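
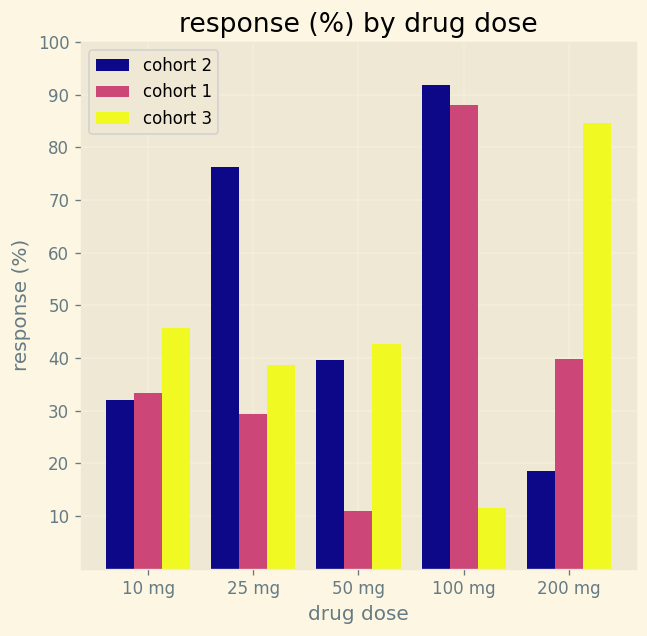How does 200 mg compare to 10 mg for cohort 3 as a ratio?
≈ 1.6×

200 mg ≈ 80, 10 mg ≈ 50; 80/50 ≈ 1.6.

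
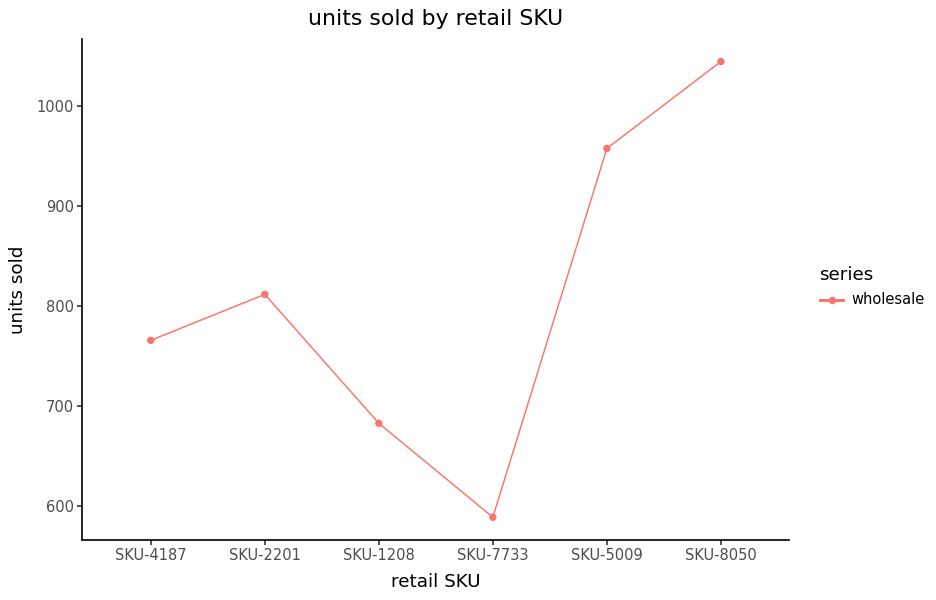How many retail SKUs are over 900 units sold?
2

Above 900: SKU-5009, SKU-8050.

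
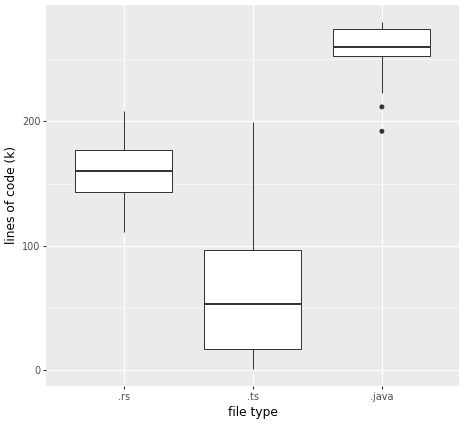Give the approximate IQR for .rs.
≈ 40

Q3 ≈ 180, Q1 ≈ 140; IQR ≈ 40.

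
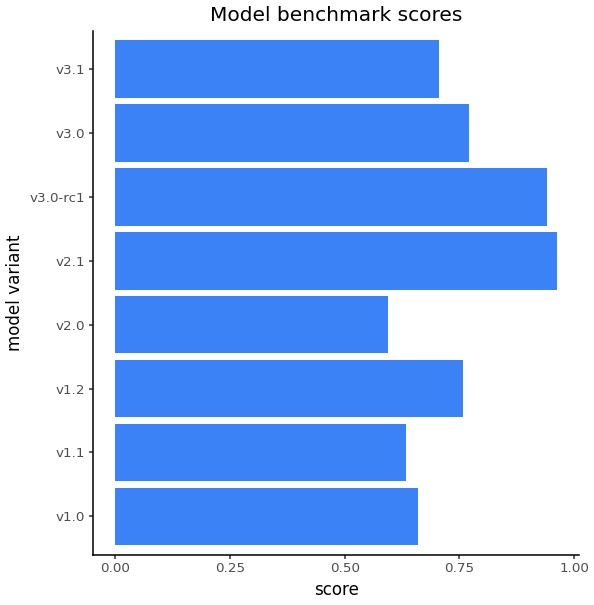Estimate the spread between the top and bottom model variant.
Max v2.1 ≈ 1.0, min v2.0 ≈ 0.6; range ≈ 0.4.

≈ 0.4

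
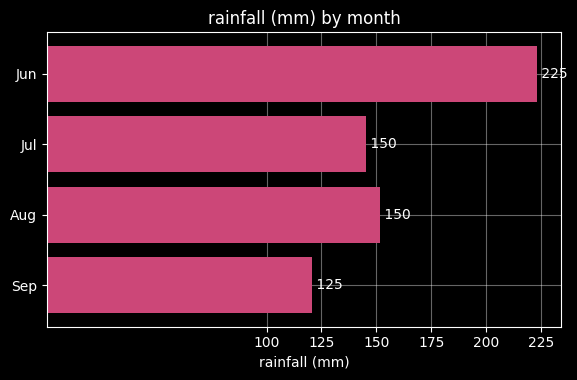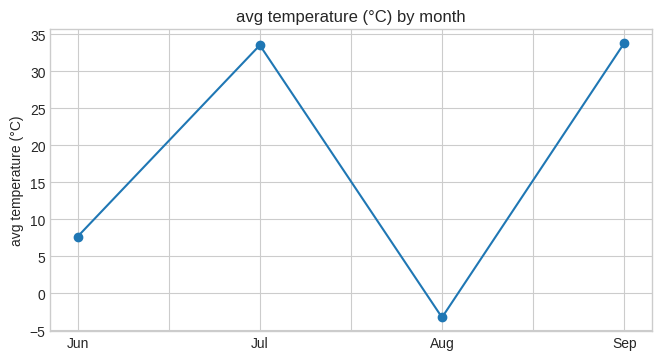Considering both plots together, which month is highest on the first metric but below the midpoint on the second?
Jun

Chart 2 median avg temperature (°C) ≈ 20; below-median months: Jun, Aug. Among those, Jun has the highest rainfall (mm) (≈ 225).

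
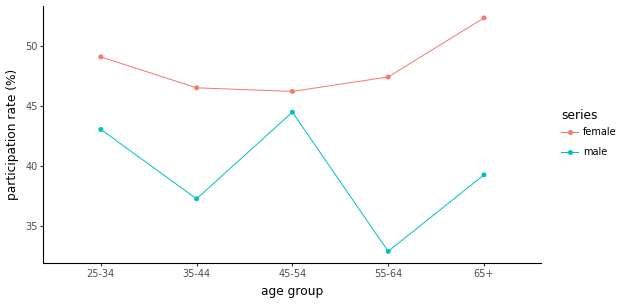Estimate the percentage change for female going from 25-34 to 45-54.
25-34 ≈ 50, 45-54 ≈ 46; (46 − 50) / 50 ≈ -8%.

≈ -8%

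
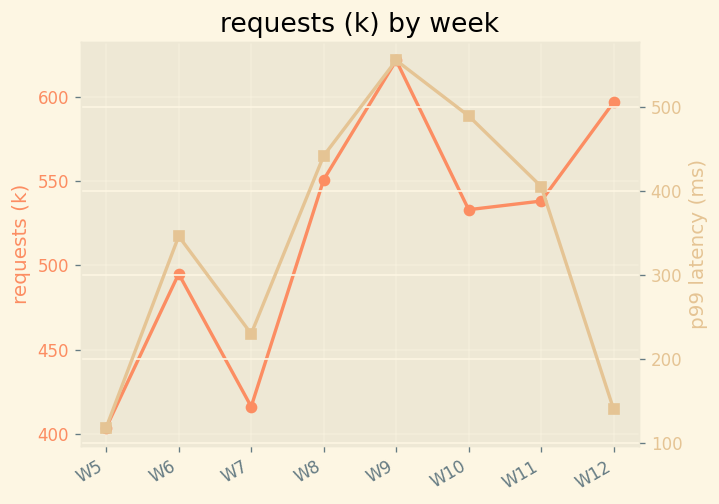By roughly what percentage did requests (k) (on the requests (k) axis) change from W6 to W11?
W6 ≈ 500, W11 ≈ 540; (540 − 500) / 500 ≈ +8%.

≈ +8%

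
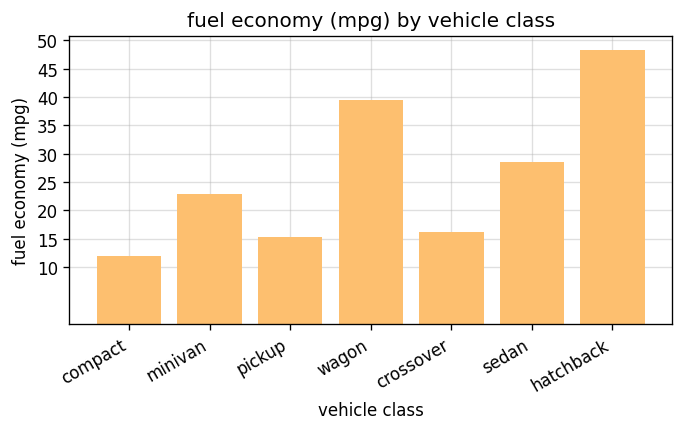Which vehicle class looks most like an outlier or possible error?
hatchback ≈ 50; the rest sit between ≈ 10 and ≈ 40.

hatchback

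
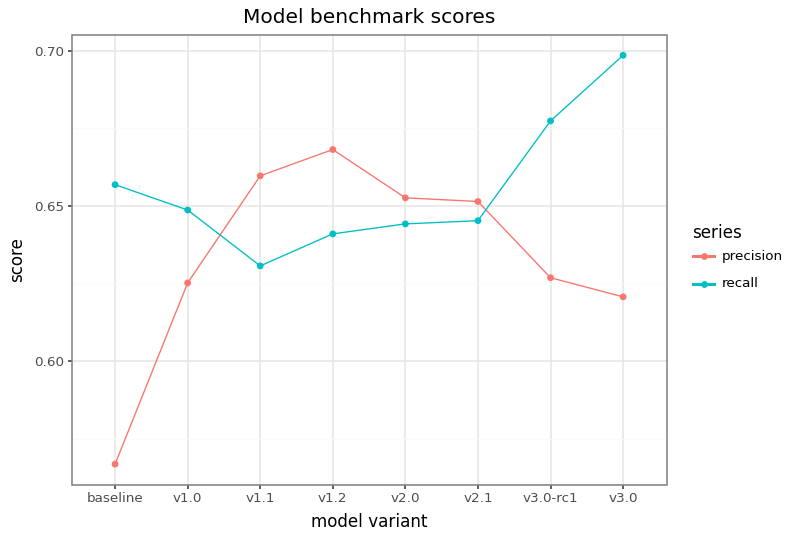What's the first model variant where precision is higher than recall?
v1.1

v1.0: precision ≈ 0.62 vs recall ≈ 0.64 (not yet); v1.1: precision ≈ 0.66 vs recall ≈ 0.64 (first crossover).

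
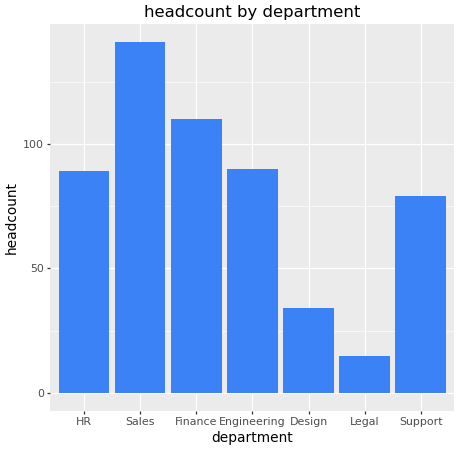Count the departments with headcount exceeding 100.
Above 100: Sales, Finance.

2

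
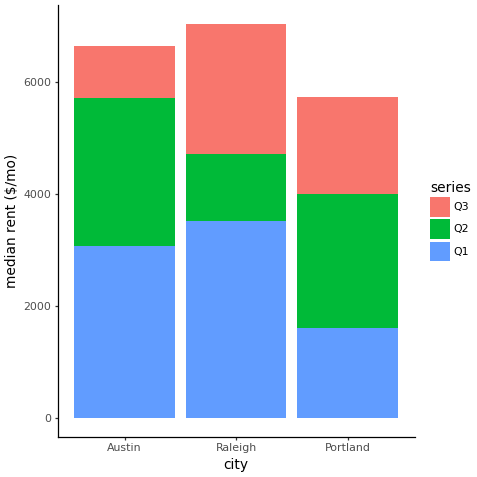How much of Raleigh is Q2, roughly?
Q2 top ≈ 5000, bottom ≈ 4000; segment ≈ 1000.

≈ 1000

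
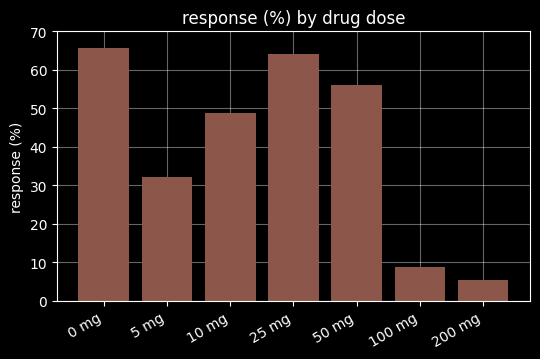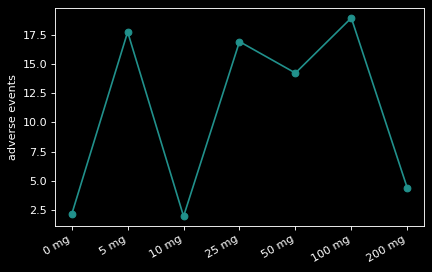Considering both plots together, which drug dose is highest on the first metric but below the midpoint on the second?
0 mg

Chart 2 median adverse events ≈ 14; below-median drug doses: 0 mg, 10 mg, 200 mg. Among those, 0 mg has the highest response (%) (≈ 70).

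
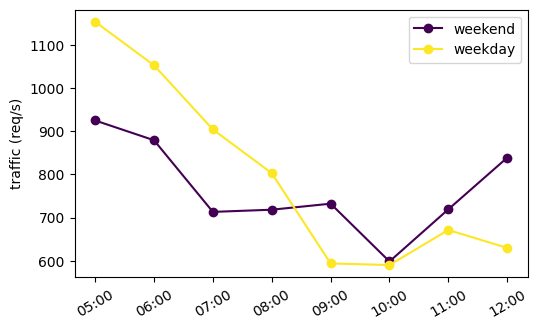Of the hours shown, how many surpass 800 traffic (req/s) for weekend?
Above 800: 05:00, 06:00, 12:00.

3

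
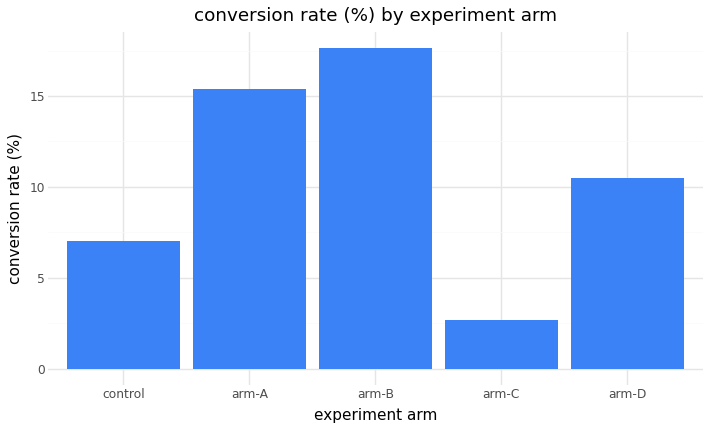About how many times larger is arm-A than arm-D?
arm-A ≈ 16, arm-D ≈ 10; 16/10 ≈ 1.6.

≈ 1.6×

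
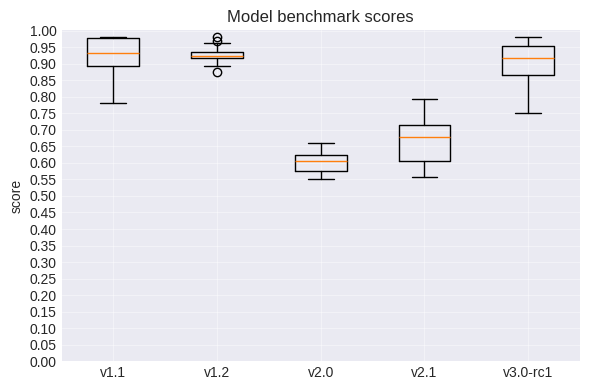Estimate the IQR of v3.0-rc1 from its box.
Q3 ≈ 0.95, Q1 ≈ 0.85; IQR ≈ 0.10.

≈ 0.10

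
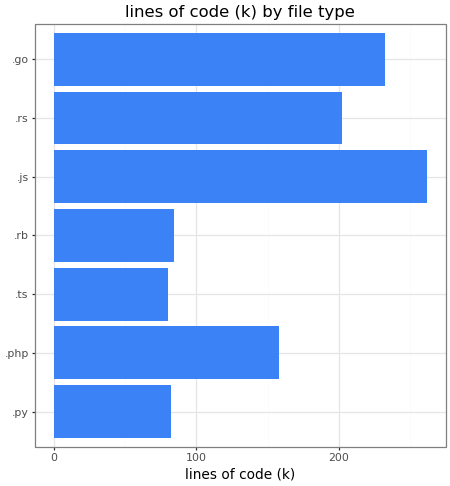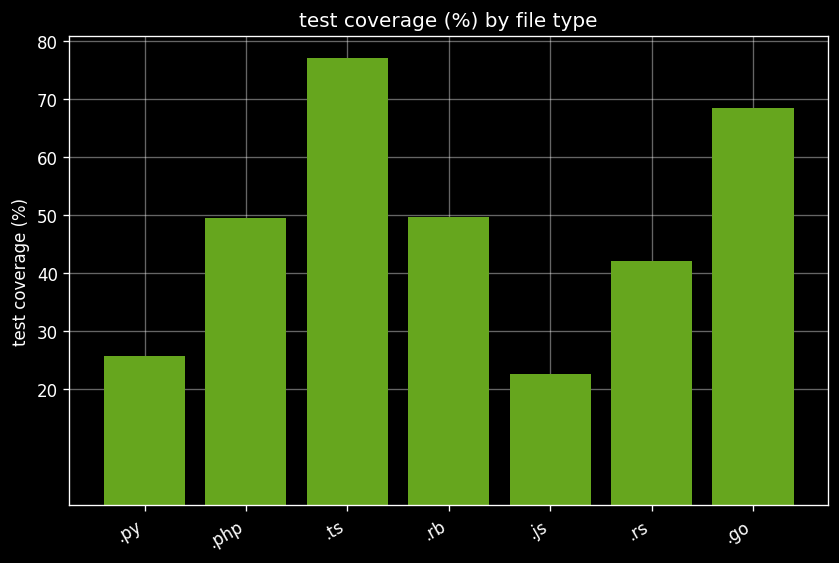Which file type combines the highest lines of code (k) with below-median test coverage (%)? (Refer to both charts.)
.js

Chart 2 median test coverage (%) ≈ 50; below-median file types: .py, .js, .rs. Among those, .js has the highest lines of code (k) (≈ 250).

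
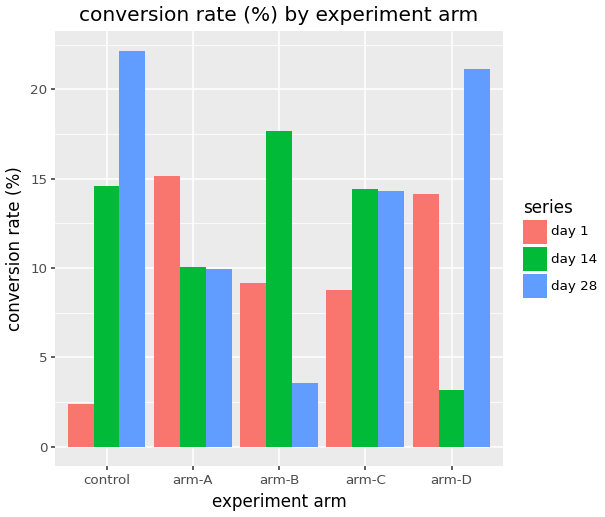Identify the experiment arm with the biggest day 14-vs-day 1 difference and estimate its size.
control, ≈ 12 %

control: day 14 ≈ 14, day 1 ≈ 2 → gap ≈ 12. Next-largest (arm-D) is only ≈ 10.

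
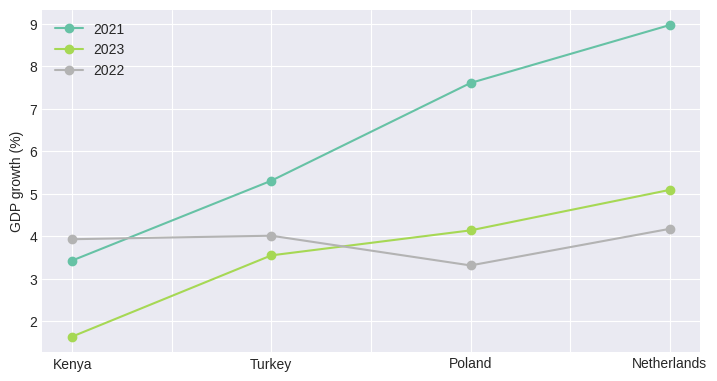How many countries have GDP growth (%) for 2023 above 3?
3

Above 3: Turkey, Poland, Netherlands.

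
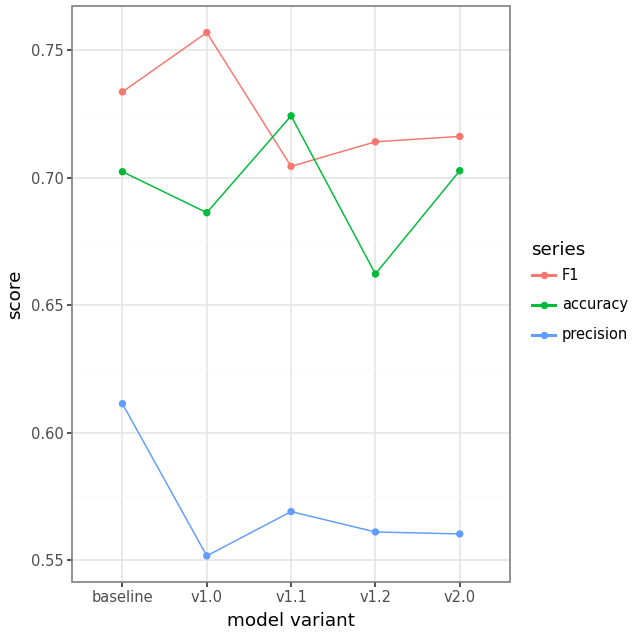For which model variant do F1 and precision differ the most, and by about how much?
v1.0, ≈ 0.20

v1.0: F1 ≈ 0.76, precision ≈ 0.56 → gap ≈ 0.20. Next-largest (v2.0) is only ≈ 0.16.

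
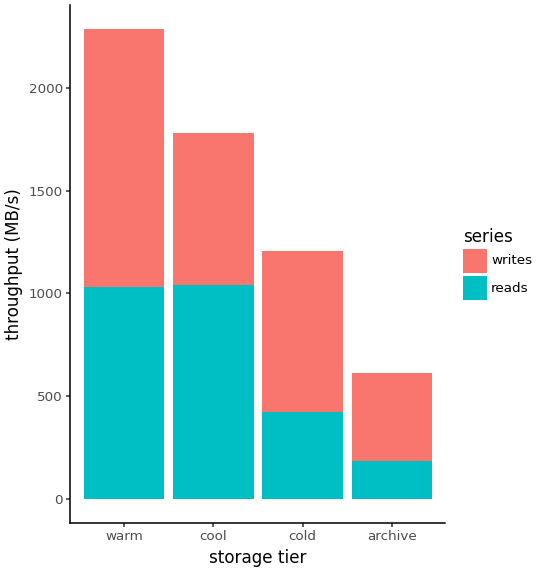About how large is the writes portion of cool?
writes top ≈ 1800, bottom ≈ 1000; segment ≈ 800.

≈ 800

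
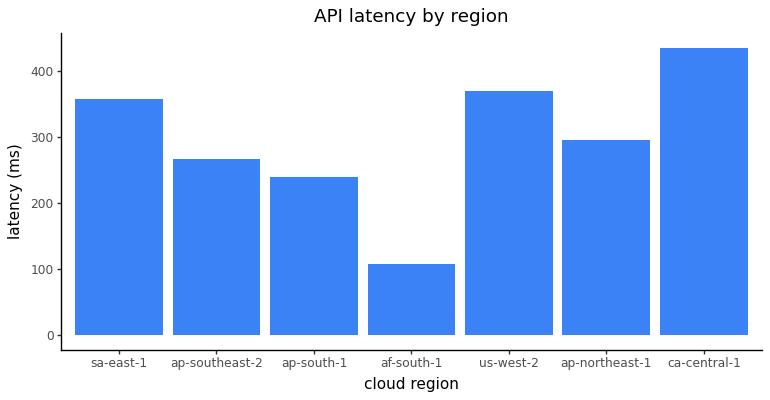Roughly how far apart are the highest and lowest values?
≈ 350

Max ca-central-1 ≈ 450, min af-south-1 ≈ 100; range ≈ 350.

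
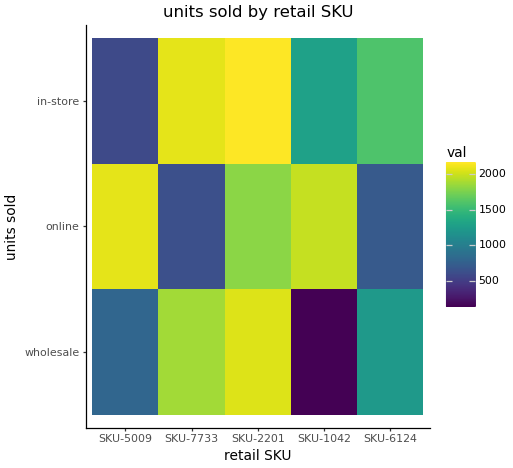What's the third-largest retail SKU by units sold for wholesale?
Top 4 for wholesale: SKU-2201 ≈ 2000, SKU-7733 ≈ 1800, SKU-6124 ≈ 1200, SKU-5009 ≈ 800.

SKU-6124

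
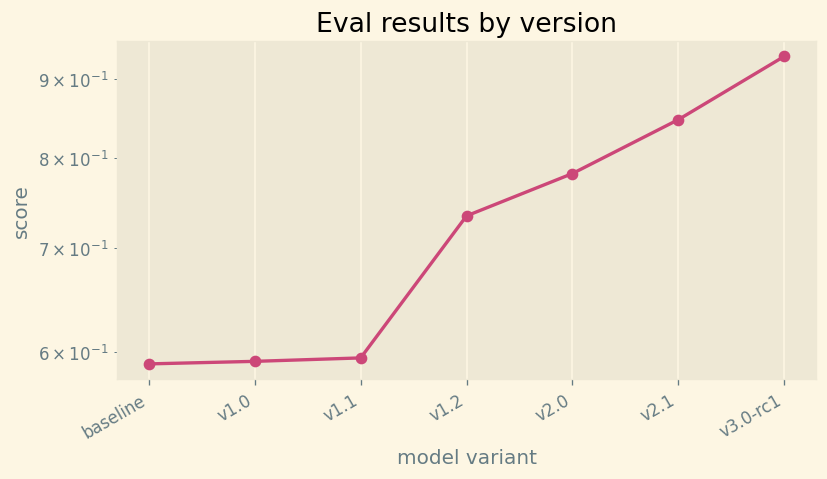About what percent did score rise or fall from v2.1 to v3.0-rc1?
v2.1 ≈ 0.85, v3.0-rc1 ≈ 0.95; (0.95 − 0.85) / 0.85 ≈ +11.8%.

≈ +11.8%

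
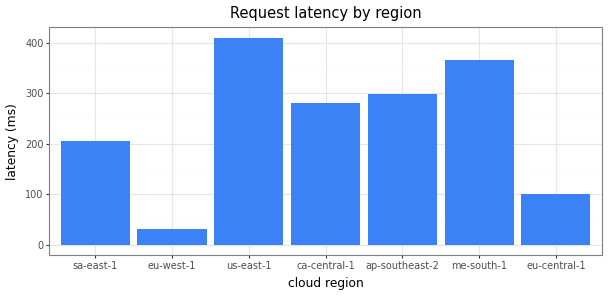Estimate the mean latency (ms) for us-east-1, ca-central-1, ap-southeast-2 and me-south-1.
≈ 338

(400 + 300 + 300 + 350) / 4 ≈ 338.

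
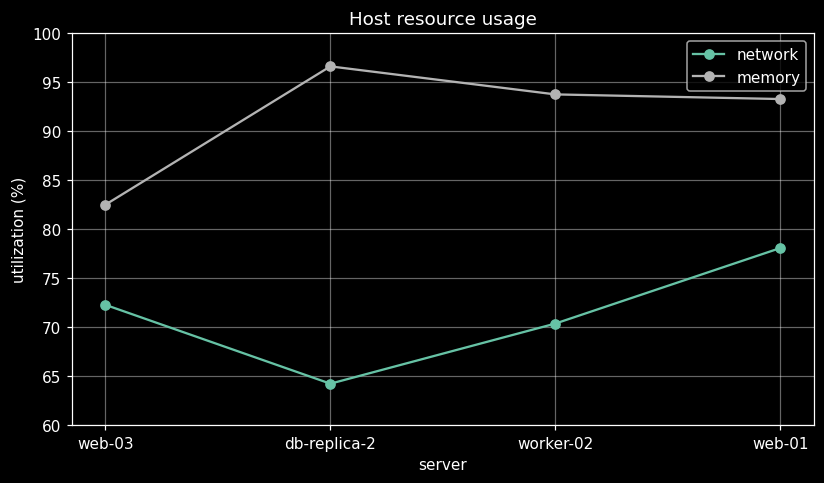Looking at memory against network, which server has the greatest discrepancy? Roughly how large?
db-replica-2: memory ≈ 95, network ≈ 65 → gap ≈ 30. Next-largest (worker-02) is only ≈ 25.

db-replica-2, ≈ 30 %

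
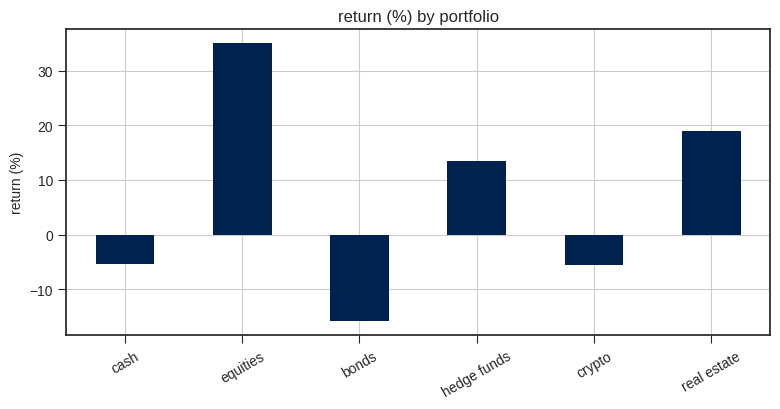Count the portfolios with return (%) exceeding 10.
3

Above 10: equities, hedge funds, real estate.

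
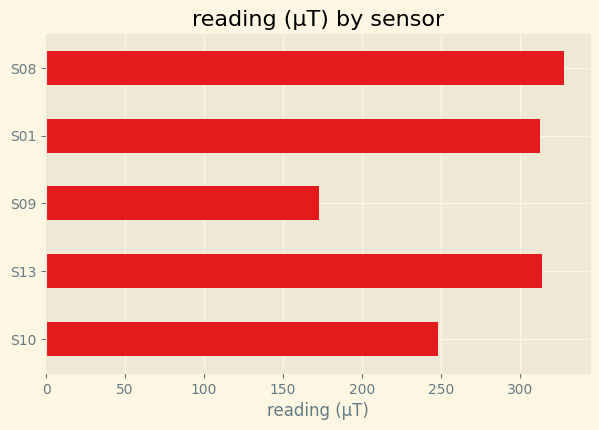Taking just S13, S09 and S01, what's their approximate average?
(300 + 150 + 300) / 3 ≈ 250.

≈ 250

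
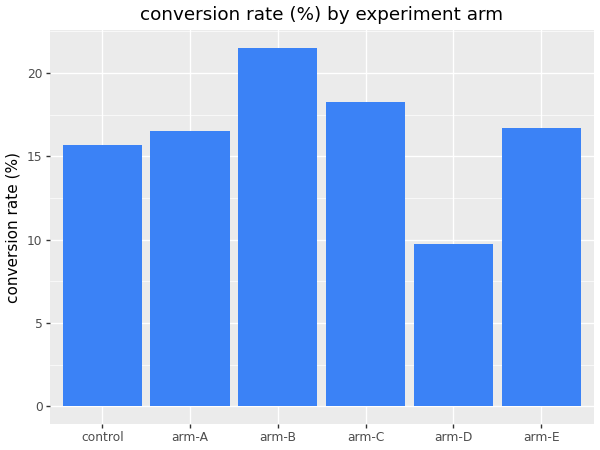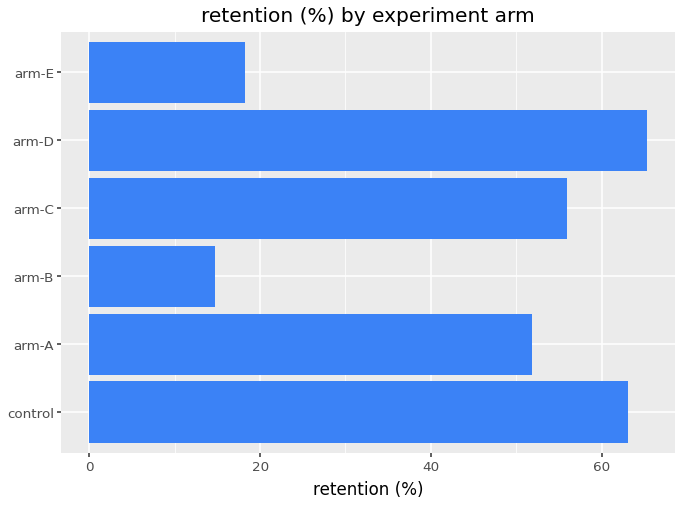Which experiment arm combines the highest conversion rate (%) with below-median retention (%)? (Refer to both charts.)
Chart 2 median retention (%) ≈ 50; below-median experiment arms: arm-A, arm-B, arm-E. Among those, arm-B has the highest conversion rate (%) (≈ 22).

arm-B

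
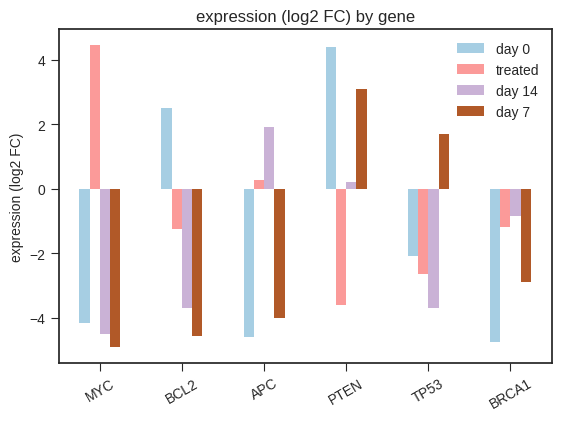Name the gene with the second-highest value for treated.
Top 3 for treated: MYC ≈ 4, APC ≈ 0, BRCA1 ≈ -1.

APC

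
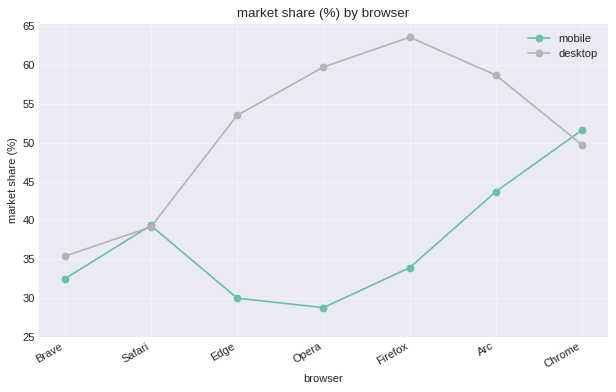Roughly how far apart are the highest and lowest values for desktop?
≈ 30

Max Firefox ≈ 65, min Brave ≈ 35; range ≈ 30.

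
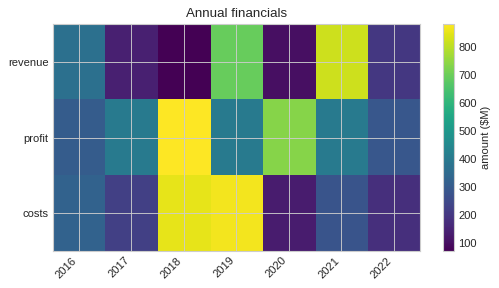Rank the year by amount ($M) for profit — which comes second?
2020

Top 3 for profit: 2018 ≈ 900, 2020 ≈ 700, 2019 ≈ 400.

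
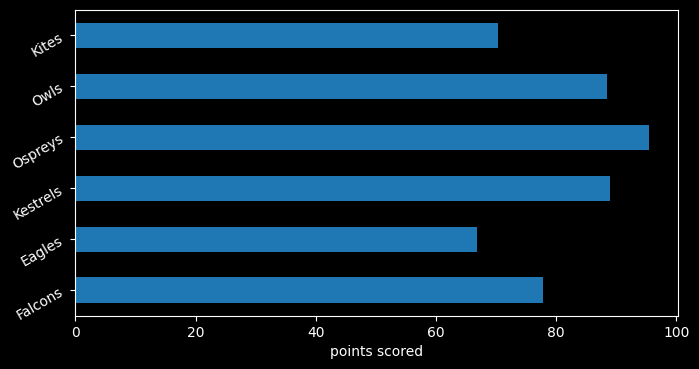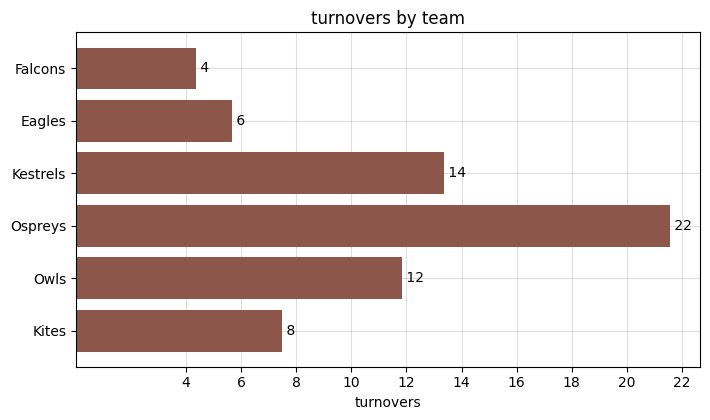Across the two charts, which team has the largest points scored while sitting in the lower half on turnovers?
Chart 2 median turnovers ≈ 10; below-median teams: Falcons, Eagles, Kites. Among those, Falcons has the highest points scored (≈ 80).

Falcons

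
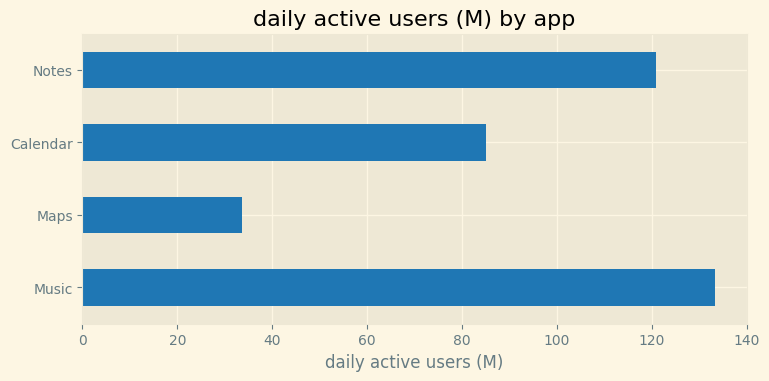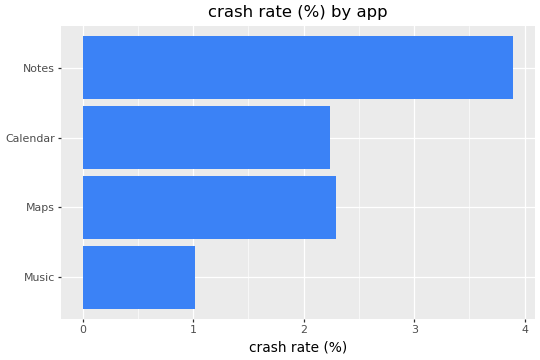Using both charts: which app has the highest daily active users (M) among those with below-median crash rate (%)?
Chart 2 median crash rate (%) ≈ 2.5; below-median apps: Music, Calendar. Among those, Music has the highest daily active users (M) (≈ 140).

Music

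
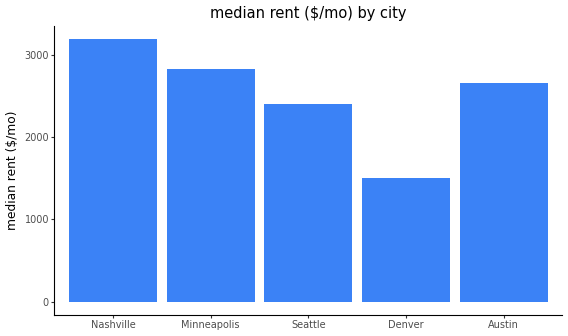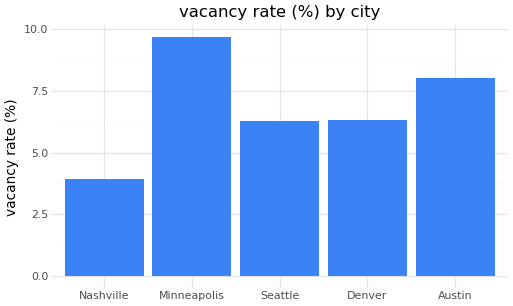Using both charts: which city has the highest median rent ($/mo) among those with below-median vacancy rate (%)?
Nashville

Chart 2 median vacancy rate (%) ≈ 6; below-median cities: Nashville, Seattle. Among those, Nashville has the highest median rent ($/mo) (≈ 3000).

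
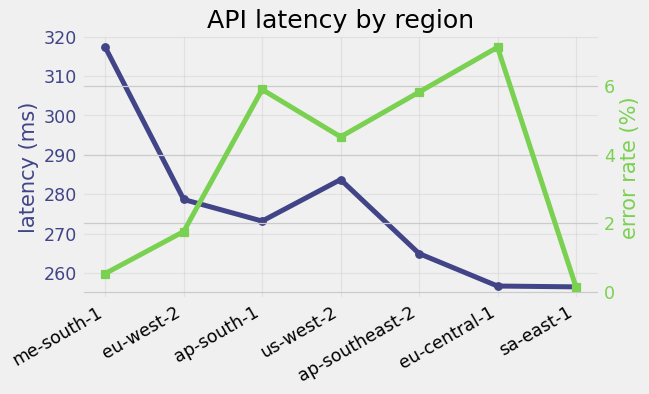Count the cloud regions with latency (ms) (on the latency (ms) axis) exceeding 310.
Above 310: me-south-1.

1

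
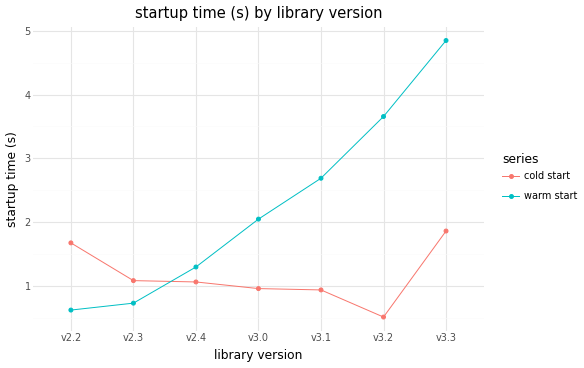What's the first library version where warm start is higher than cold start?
v2.4

v2.3: warm start ≈ 0.5 vs cold start ≈ 1.0 (not yet); v2.4: warm start ≈ 1.5 vs cold start ≈ 1.0 (first crossover).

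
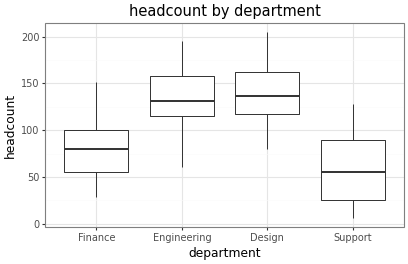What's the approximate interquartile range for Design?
≈ 40

Q3 ≈ 160, Q1 ≈ 120; IQR ≈ 40.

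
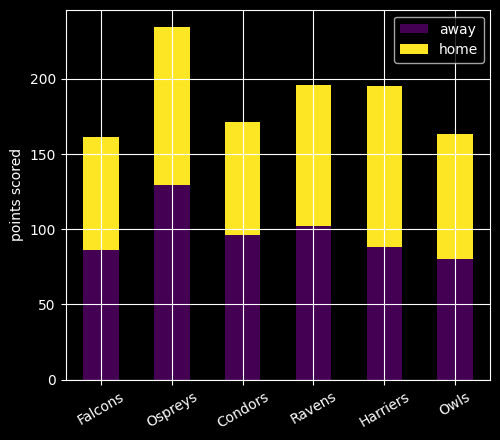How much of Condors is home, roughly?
home top ≈ 180, bottom ≈ 100; segment ≈ 80.

≈ 80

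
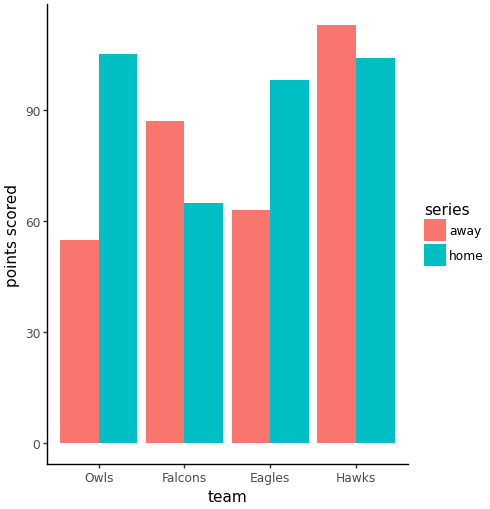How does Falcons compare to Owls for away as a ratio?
Falcons ≈ 90, Owls ≈ 60; 90/60 ≈ 1.5.

≈ 1.5×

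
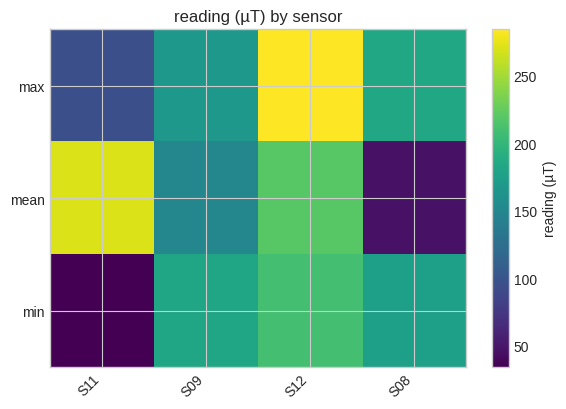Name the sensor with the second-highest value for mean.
Top 3 for mean: S11 ≈ 275, S12 ≈ 225, S09 ≈ 150.

S12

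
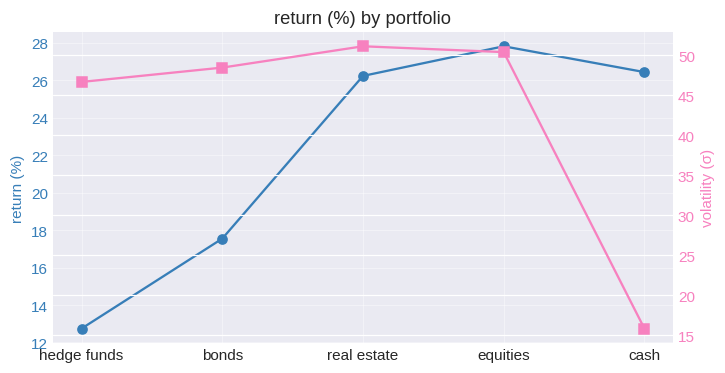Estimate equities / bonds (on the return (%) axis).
≈ 1.56×

equities ≈ 28, bonds ≈ 18; 28/18 ≈ 1.56.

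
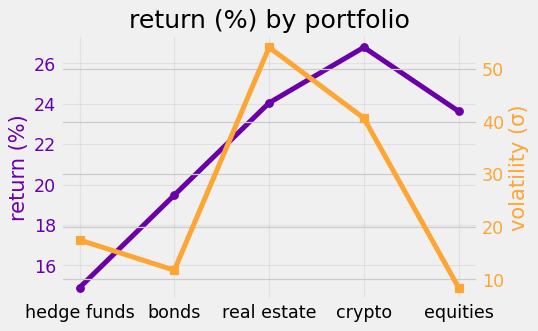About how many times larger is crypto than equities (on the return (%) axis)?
crypto ≈ 27, equities ≈ 24; 27/24 ≈ 1.12.

≈ 1.12×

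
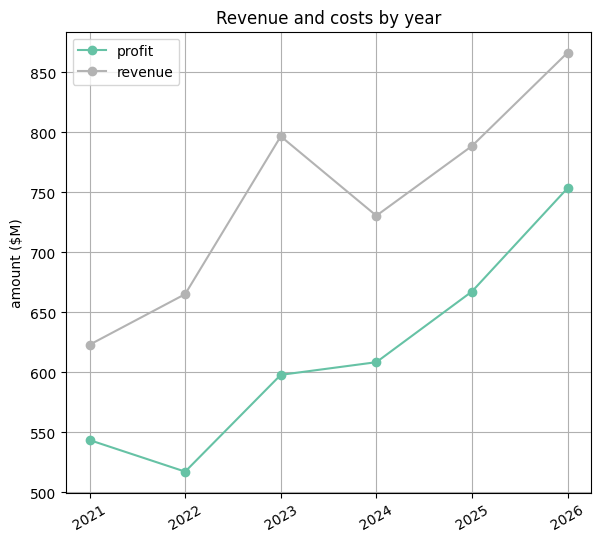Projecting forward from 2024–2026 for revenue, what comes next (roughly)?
≈ 900

Last three: 750, 800, 850 → slope ≈ 50/step → next ≈ 900.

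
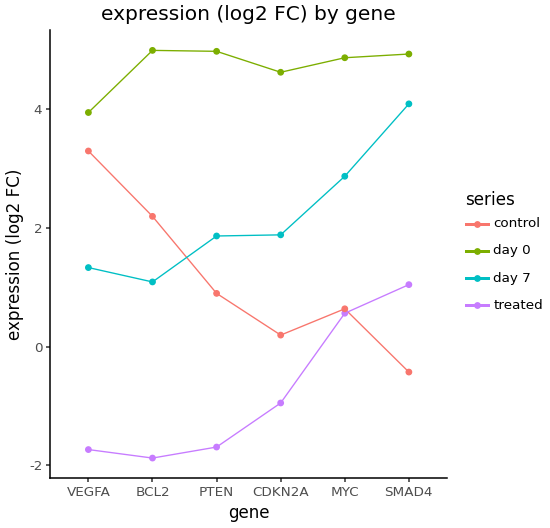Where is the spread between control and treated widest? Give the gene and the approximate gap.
VEGFA, ≈ 5 log2 FC

VEGFA: control ≈ 3, treated ≈ -2 → gap ≈ 5. Next-largest (BCL2) is only ≈ 4.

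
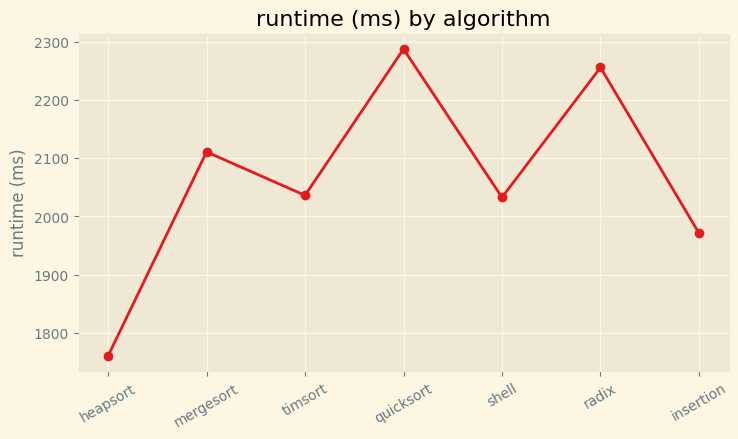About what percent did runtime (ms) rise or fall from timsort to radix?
≈ +9.8%

timsort ≈ 2050, radix ≈ 2250; (2250 − 2050) / 2050 ≈ +9.8%.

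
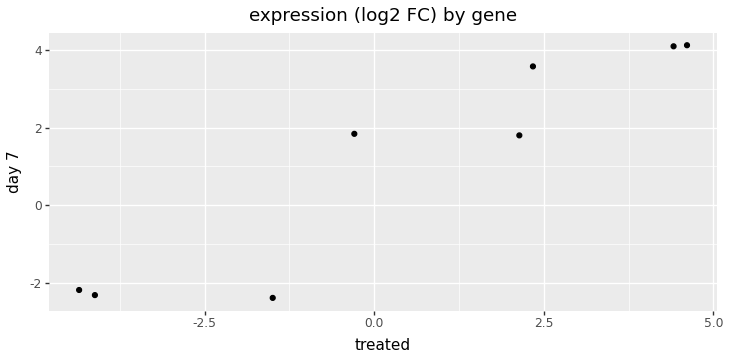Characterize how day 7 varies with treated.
Points are positively correlated; strong (|r| ≈ 0.9).

positive, strong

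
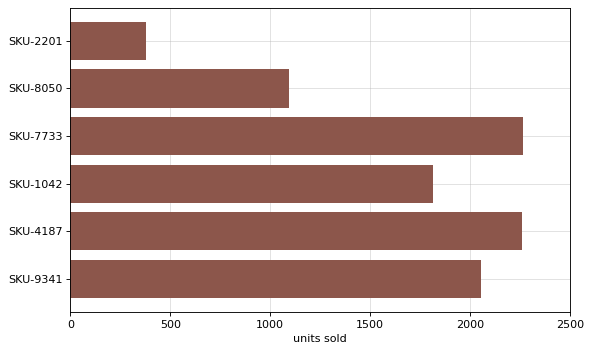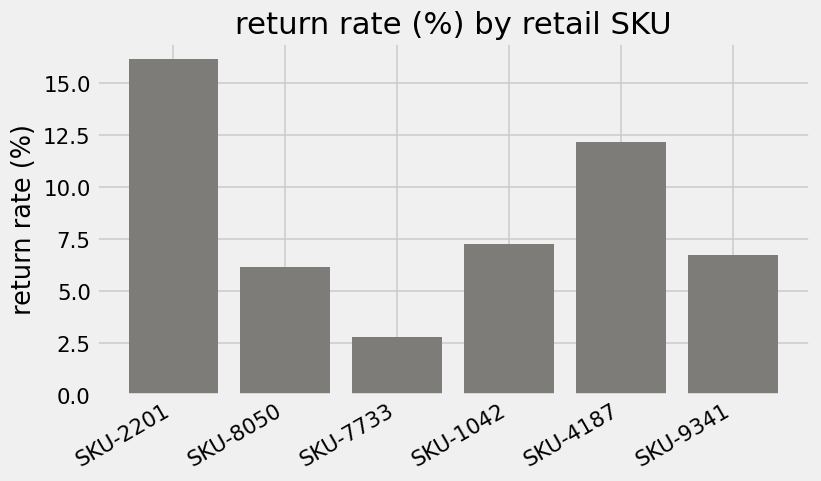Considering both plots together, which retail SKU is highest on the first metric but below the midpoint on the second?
Chart 2 median return rate (%) ≈ 6; below-median retail SKUs: SKU-8050, SKU-7733, SKU-9341. Among those, SKU-7733 has the highest units sold (≈ 2500).

SKU-7733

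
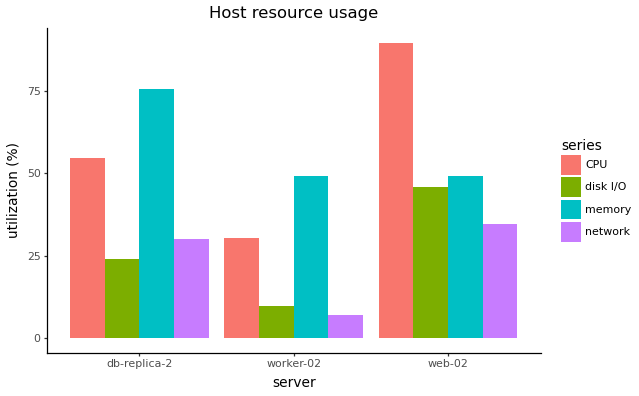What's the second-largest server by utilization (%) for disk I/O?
Top 3 for disk I/O: web-02 ≈ 50, db-replica-2 ≈ 20, worker-02 ≈ 10.

db-replica-2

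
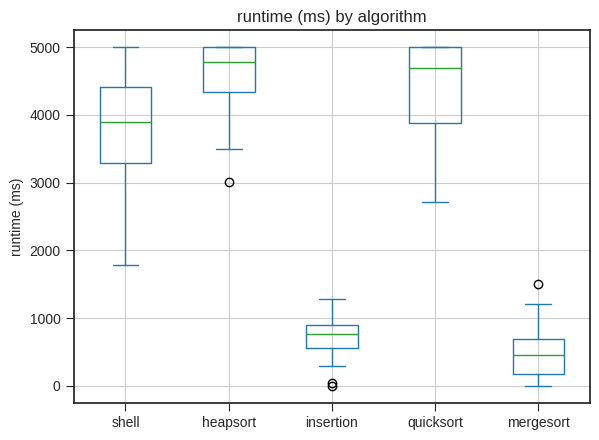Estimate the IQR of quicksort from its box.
Q3 ≈ 5000, Q1 ≈ 4000; IQR ≈ 1000.

≈ 1000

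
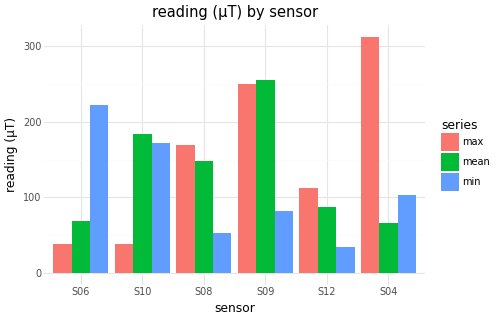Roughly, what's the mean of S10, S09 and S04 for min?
≈ 117

(150 + 100 + 100) / 3 ≈ 117.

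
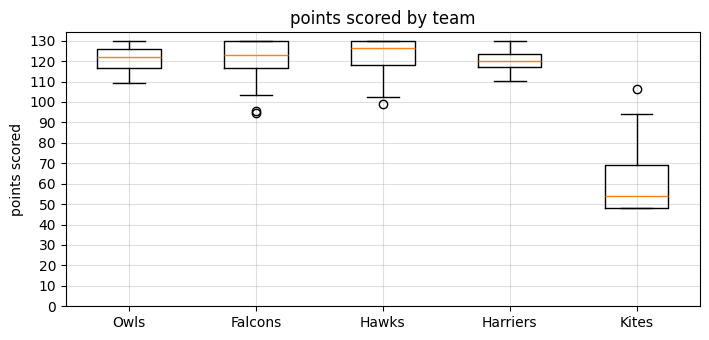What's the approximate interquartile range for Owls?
Q3 ≈ 130, Q1 ≈ 120; IQR ≈ 10.

≈ 10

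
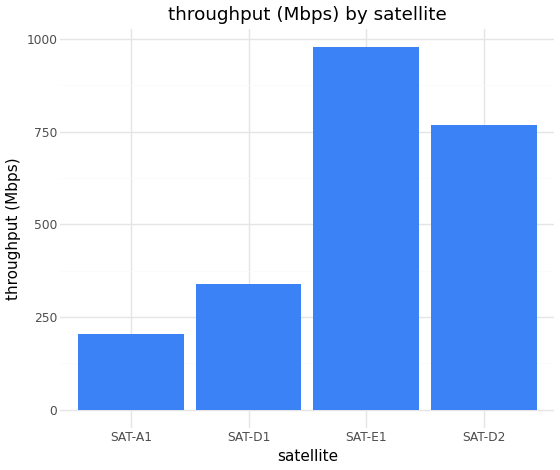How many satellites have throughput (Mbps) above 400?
Above 400: SAT-E1, SAT-D2.

2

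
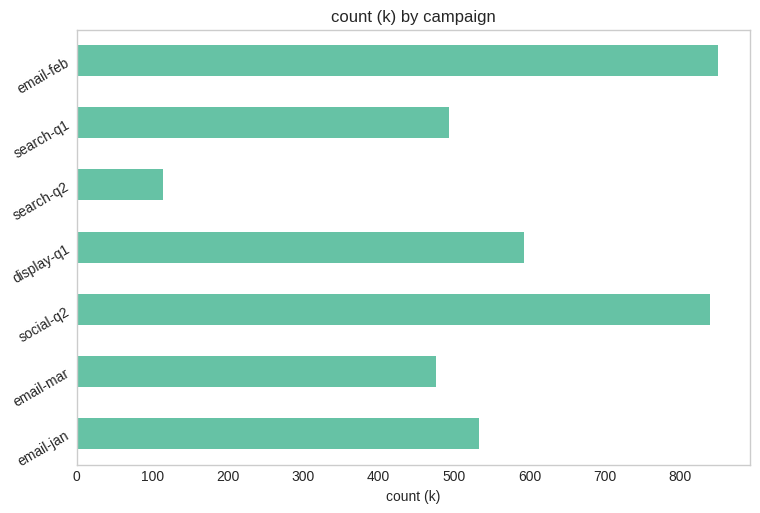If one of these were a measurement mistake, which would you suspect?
search-q2 ≈ 100; the rest sit between ≈ 500 and ≈ 800.

search-q2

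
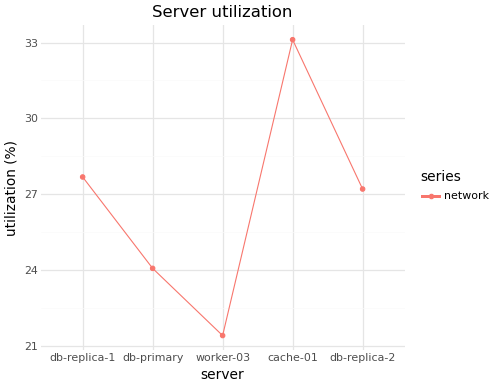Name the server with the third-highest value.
db-replica-2

Top 4: cache-01 ≈ 33, db-replica-1 ≈ 28, db-replica-2 ≈ 27, db-primary ≈ 24.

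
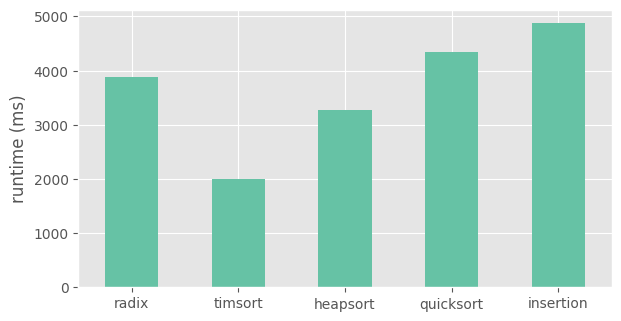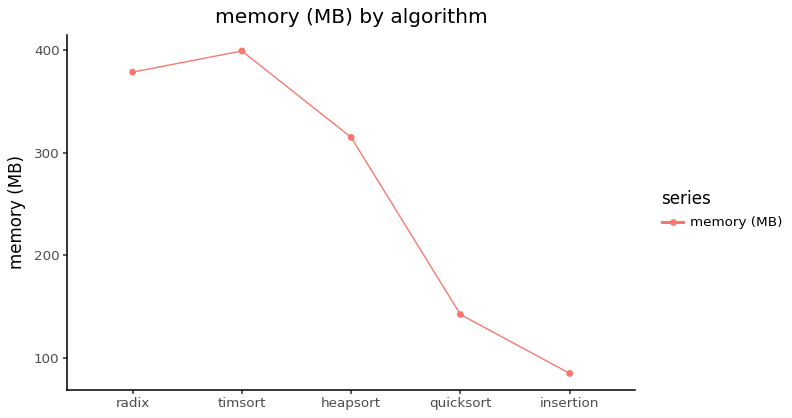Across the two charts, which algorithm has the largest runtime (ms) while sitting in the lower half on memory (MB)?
insertion

Chart 2 median memory (MB) ≈ 300; below-median algorithms: quicksort, insertion. Among those, insertion has the highest runtime (ms) (≈ 5000).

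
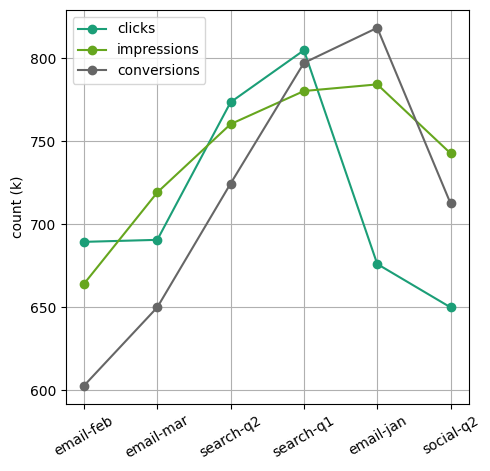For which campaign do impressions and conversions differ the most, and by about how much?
email-mar, ≈ 80 k

email-mar: impressions ≈ 720, conversions ≈ 640 → gap ≈ 80. Next-largest (email-feb) is only ≈ 60.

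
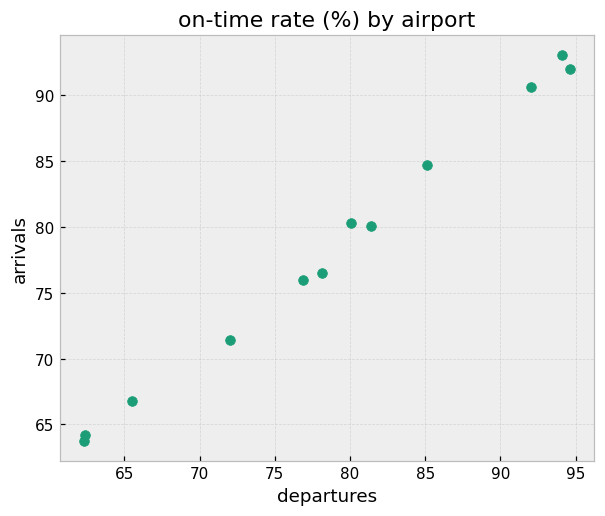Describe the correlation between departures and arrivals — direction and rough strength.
positive, strong

Points are positively correlated; strong (|r| ≈ 1.0).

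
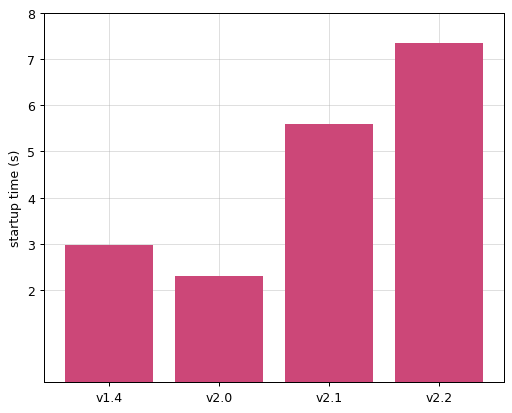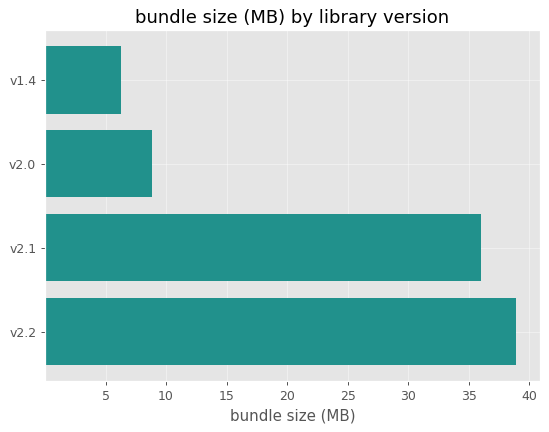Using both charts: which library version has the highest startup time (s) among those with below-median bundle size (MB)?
Chart 2 median bundle size (MB) ≈ 20; below-median library versions: v1.4, v2.0. Among those, v1.4 has the highest startup time (s) (≈ 3).

v1.4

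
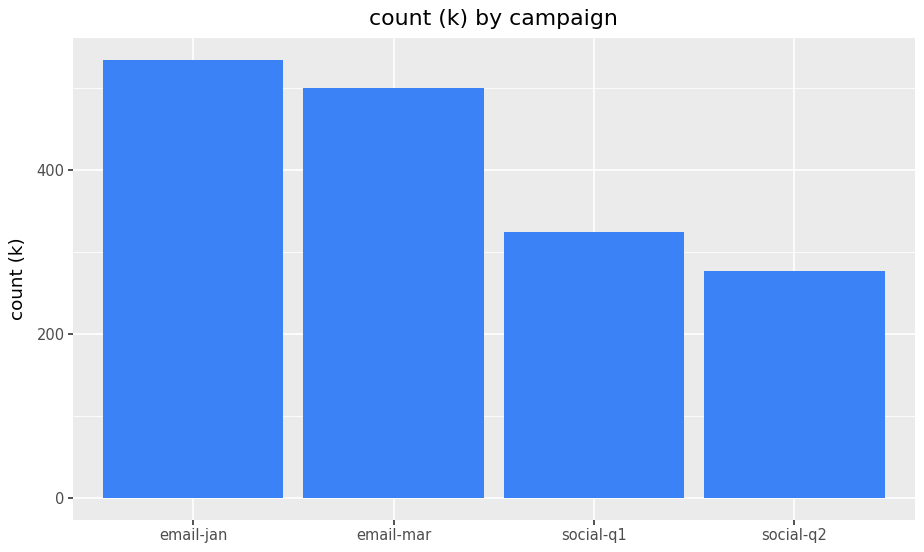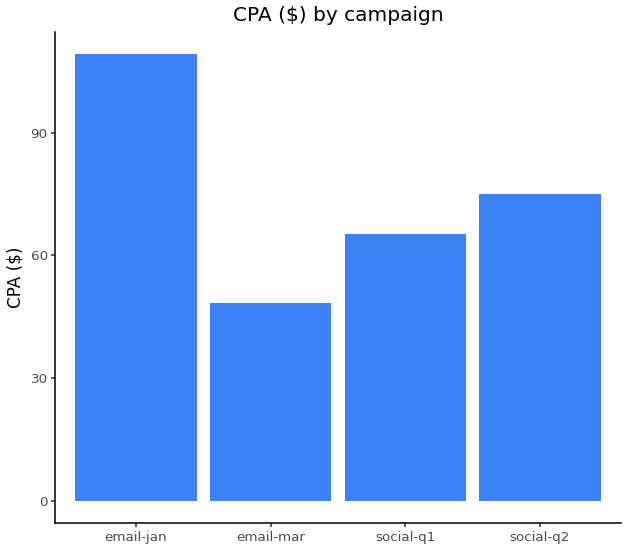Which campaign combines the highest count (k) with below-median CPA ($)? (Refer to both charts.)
email-mar

Chart 2 median CPA ($) ≈ 80; below-median campaigns: email-mar, social-q1. Among those, email-mar has the highest count (k) (≈ 500).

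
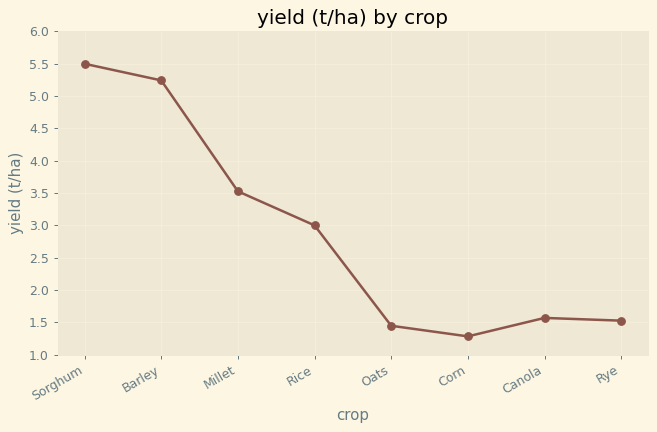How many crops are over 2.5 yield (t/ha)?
Above 2.5: Sorghum, Barley, Millet, Rice.

4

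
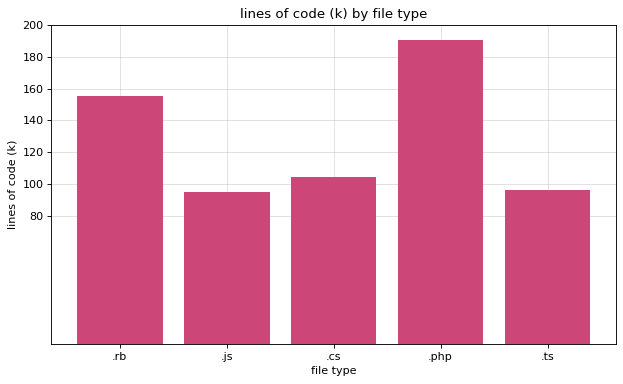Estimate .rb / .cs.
.rb ≈ 160, .cs ≈ 100; 160/100 ≈ 1.6.

≈ 1.6×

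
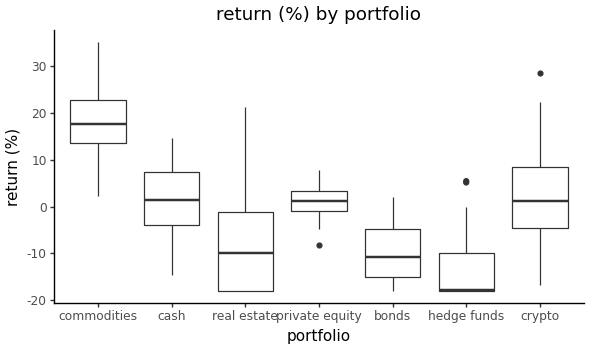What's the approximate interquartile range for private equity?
Q3 ≈ 5, Q1 ≈ 0; IQR ≈ 5.

≈ 5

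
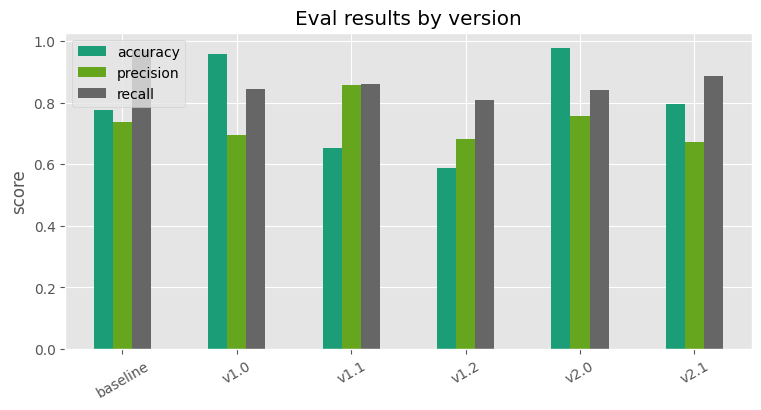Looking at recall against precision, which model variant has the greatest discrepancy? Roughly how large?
baseline: recall ≈ 1.0, precision ≈ 0.7 → gap ≈ 0.3. Next-largest (v2.1) is only ≈ 0.2.

baseline, ≈ 0.3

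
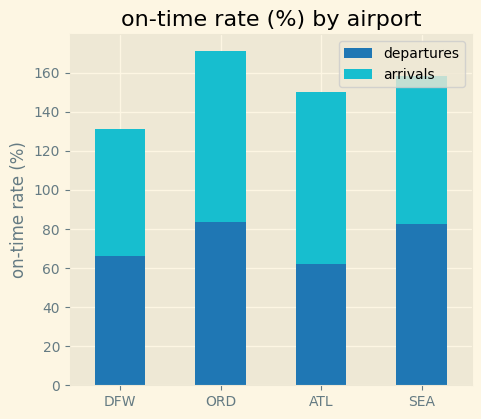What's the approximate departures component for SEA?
departures top ≈ 80, bottom ≈ 0; segment ≈ 80.

≈ 80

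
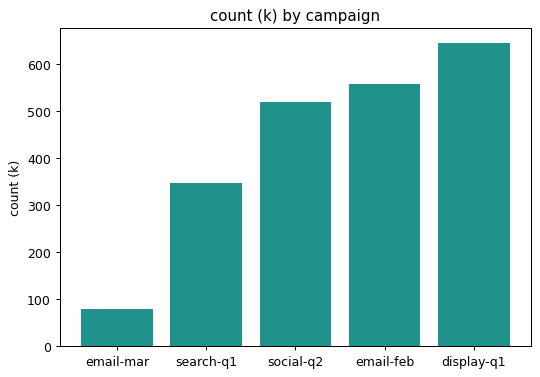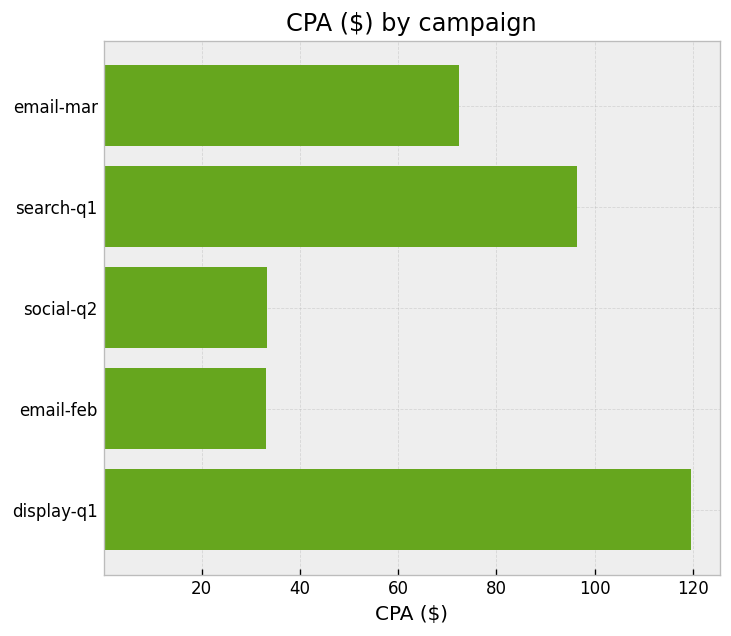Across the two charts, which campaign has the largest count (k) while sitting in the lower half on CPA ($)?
Chart 2 median CPA ($) ≈ 80; below-median campaigns: social-q2, email-feb. Among those, email-feb has the highest count (k) (≈ 600).

email-feb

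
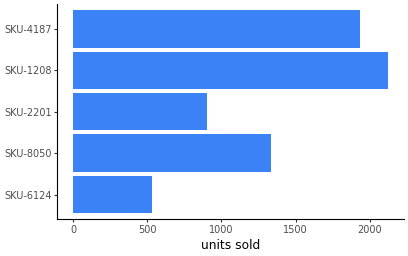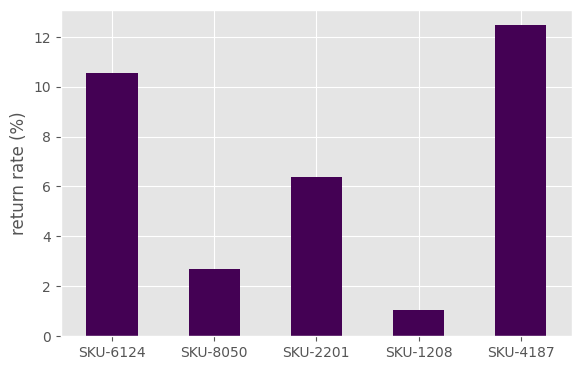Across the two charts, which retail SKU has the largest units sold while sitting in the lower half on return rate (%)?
Chart 2 median return rate (%) ≈ 6; below-median retail SKUs: SKU-8050, SKU-1208. Among those, SKU-1208 has the highest units sold (≈ 2200).

SKU-1208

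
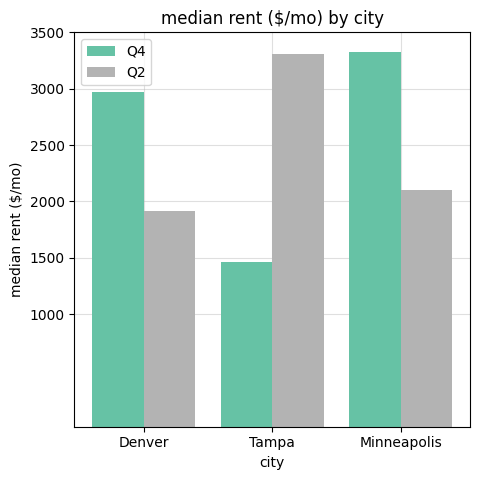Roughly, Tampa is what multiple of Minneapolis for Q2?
≈ 1.75×

Tampa ≈ 3500, Minneapolis ≈ 2000; 3500/2000 ≈ 1.75.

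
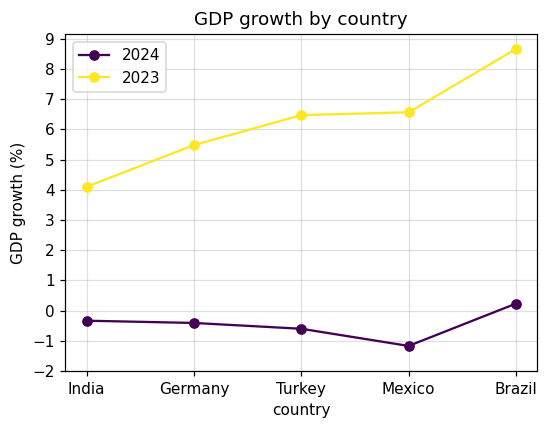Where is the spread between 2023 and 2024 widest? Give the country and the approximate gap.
Brazil: 2023 ≈ 9, 2024 ≈ 0 → gap ≈ 9. Next-largest (Mexico) is only ≈ 8.

Brazil, ≈ 9 %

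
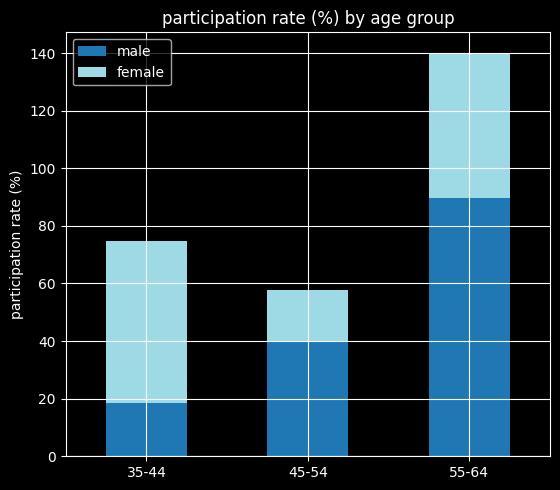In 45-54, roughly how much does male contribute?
male top ≈ 40, bottom ≈ 0; segment ≈ 40.

≈ 40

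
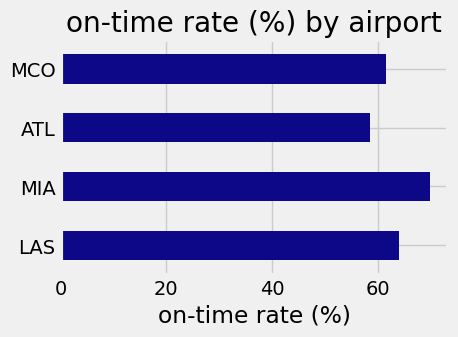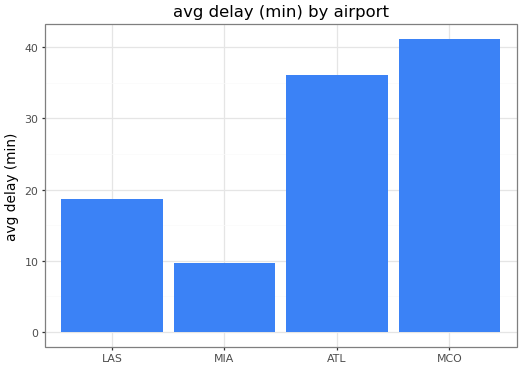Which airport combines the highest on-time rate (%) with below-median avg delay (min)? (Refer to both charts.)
MIA

Chart 2 median avg delay (min) ≈ 25; below-median airports: LAS, MIA. Among those, MIA has the highest on-time rate (%) (≈ 70).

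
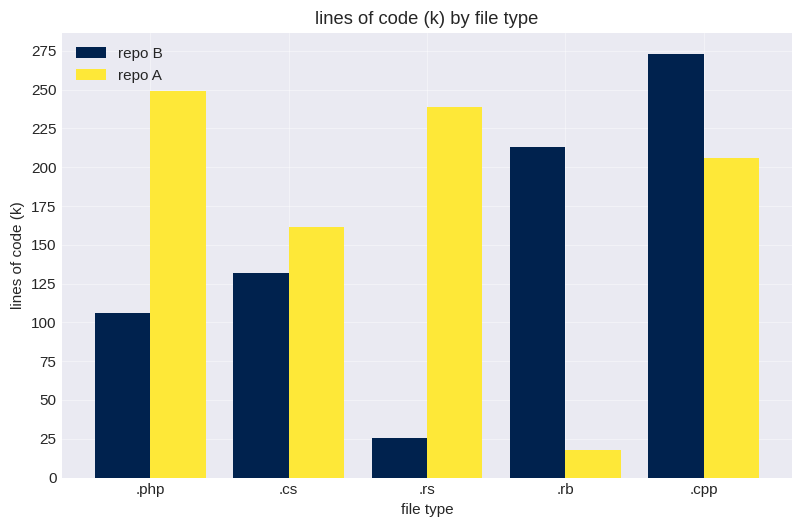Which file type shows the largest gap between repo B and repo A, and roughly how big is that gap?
.rs, ≈ 225 k

.rs: repo B ≈ 25, repo A ≈ 250 → gap ≈ 225. Next-largest (.rb) is only ≈ 200.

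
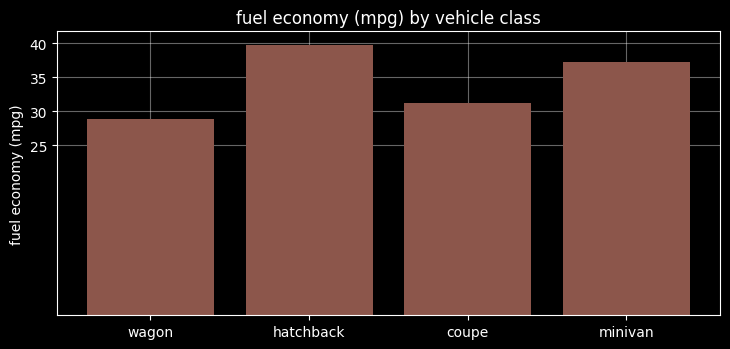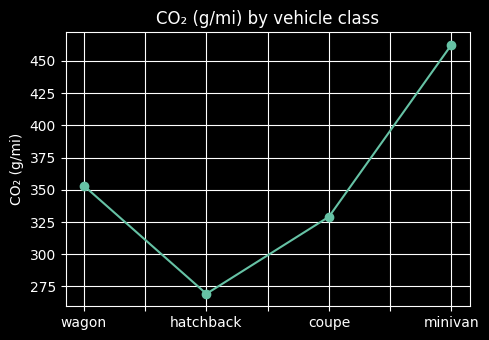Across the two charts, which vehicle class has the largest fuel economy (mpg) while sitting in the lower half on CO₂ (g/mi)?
Chart 2 median CO₂ (g/mi) ≈ 350; below-median vehicle classes: hatchback, coupe. Among those, hatchback has the highest fuel economy (mpg) (≈ 40).

hatchback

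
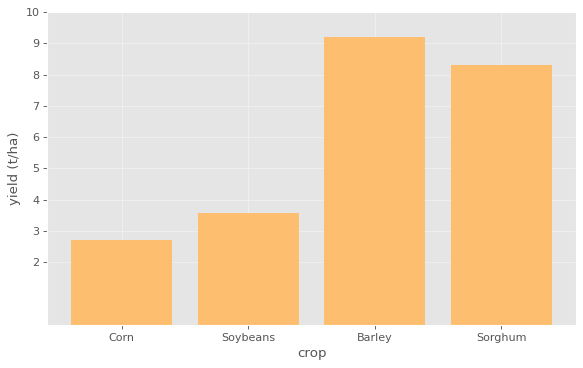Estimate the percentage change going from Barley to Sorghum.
≈ -11.1%

Barley ≈ 9, Sorghum ≈ 8; (8 − 9) / 9 ≈ -11.1%.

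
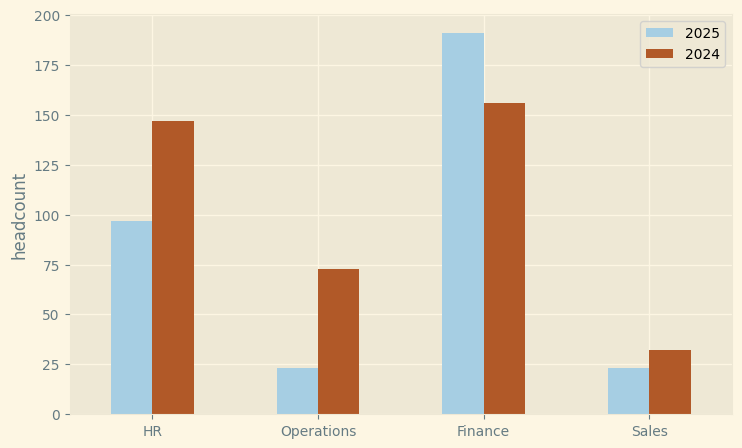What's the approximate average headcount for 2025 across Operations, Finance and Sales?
≈ 80

(20 + 200 + 20) / 3 ≈ 80.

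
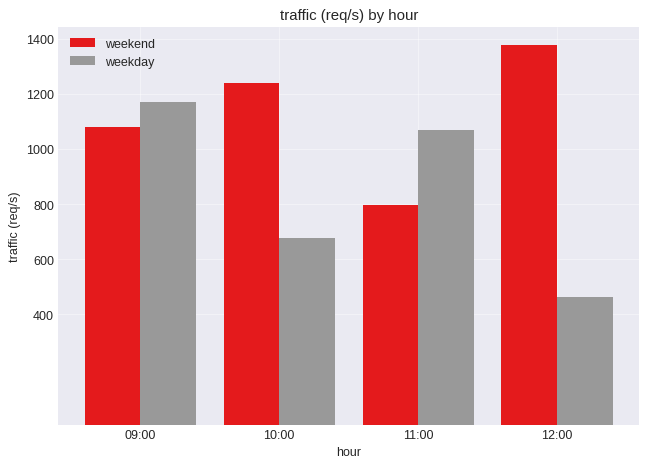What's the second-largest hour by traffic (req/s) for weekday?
Top 3 for weekday: 09:00 ≈ 1200, 11:00 ≈ 1000, 10:00 ≈ 600.

11:00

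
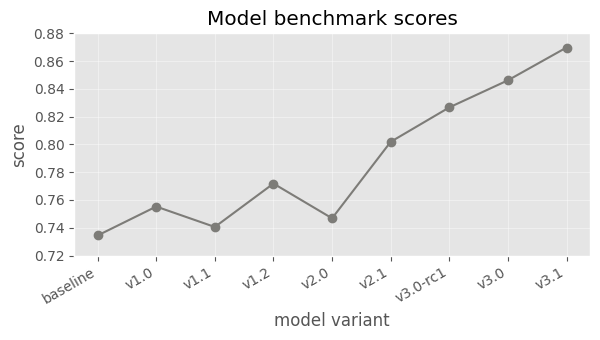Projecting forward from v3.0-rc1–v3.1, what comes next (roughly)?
Last three: 0.82, 0.84, 0.86 → slope ≈ 0.02/step → next ≈ 0.88.

≈ 0.88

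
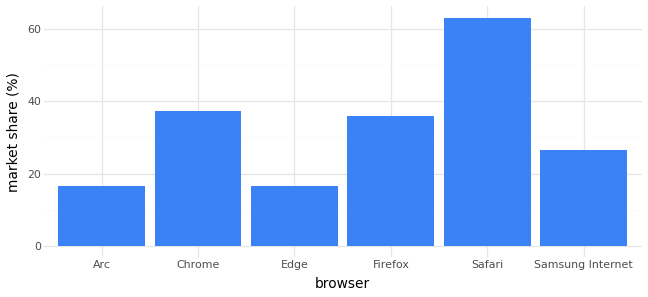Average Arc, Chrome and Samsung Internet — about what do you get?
≈ 30

(20 + 40 + 30) / 3 ≈ 30.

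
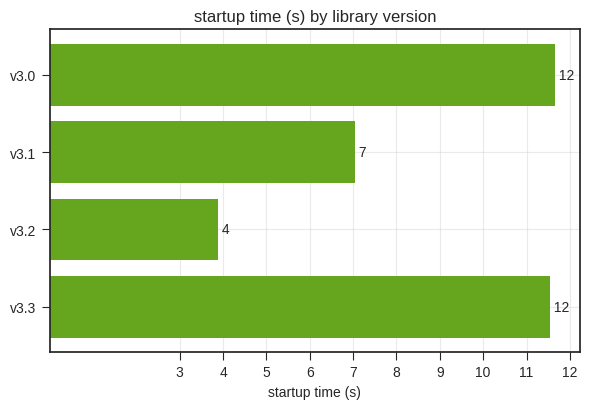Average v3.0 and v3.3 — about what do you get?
(12 + 12) / 2 ≈ 12.

≈ 12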